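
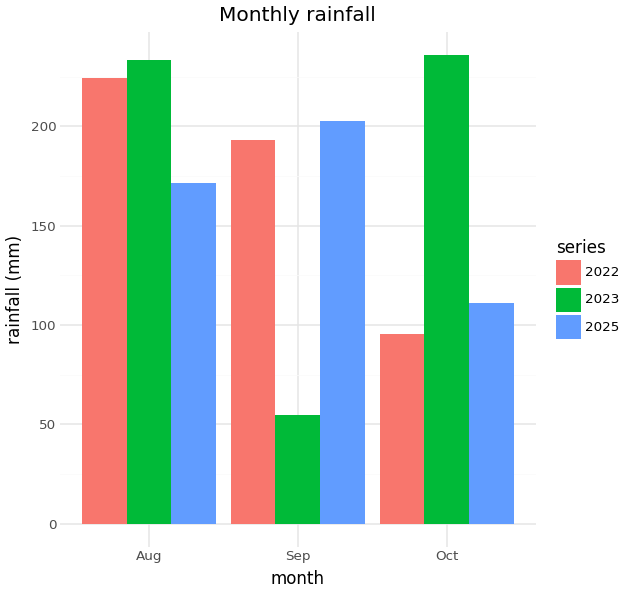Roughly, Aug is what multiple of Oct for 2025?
Aug ≈ 180, Oct ≈ 120; 180/120 ≈ 1.5.

≈ 1.5×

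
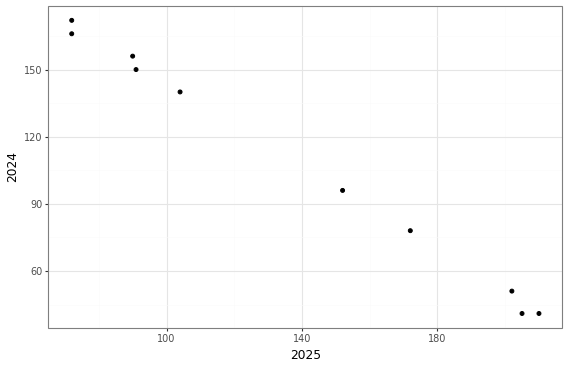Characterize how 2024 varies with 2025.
negative, strong

Points are negatively correlated; strong (|r| ≈ 1.0).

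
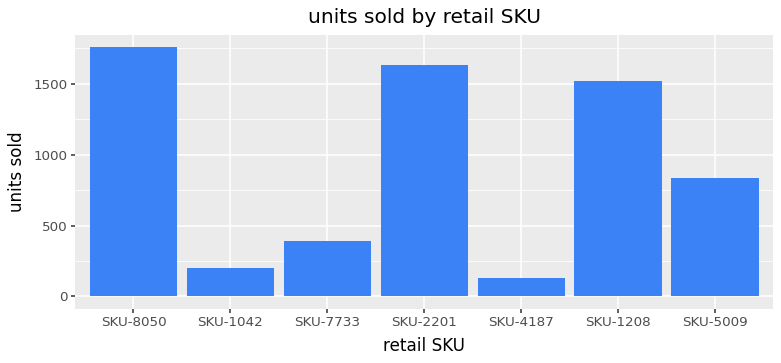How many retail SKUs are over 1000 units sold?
Above 1000: SKU-8050, SKU-2201, SKU-1208.

3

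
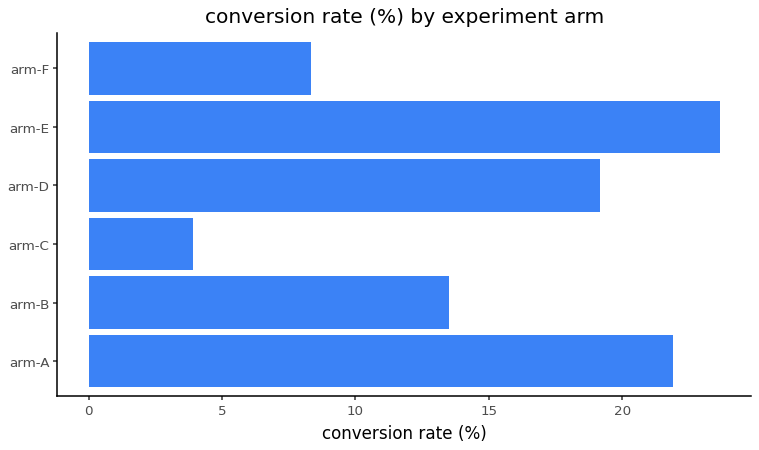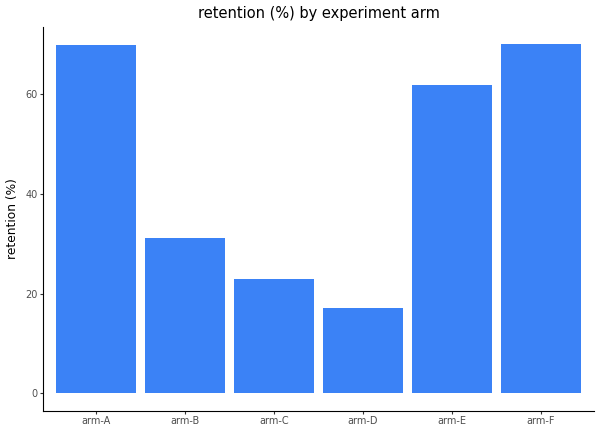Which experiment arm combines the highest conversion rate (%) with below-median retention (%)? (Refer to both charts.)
Chart 2 median retention (%) ≈ 50; below-median experiment arms: arm-B, arm-C, arm-D. Among those, arm-D has the highest conversion rate (%) (≈ 20).

arm-D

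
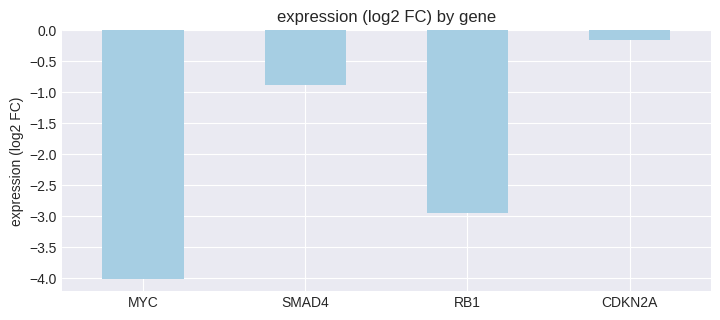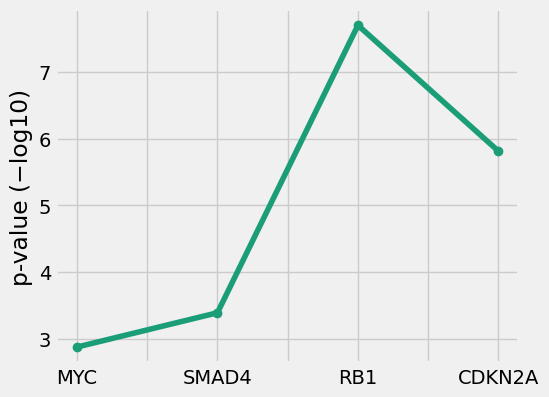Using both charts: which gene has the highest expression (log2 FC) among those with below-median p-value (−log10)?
SMAD4

Chart 2 median p-value (−log10) ≈ 5; below-median genes: MYC, SMAD4. Among those, SMAD4 has the highest expression (log2 FC) (≈ -1).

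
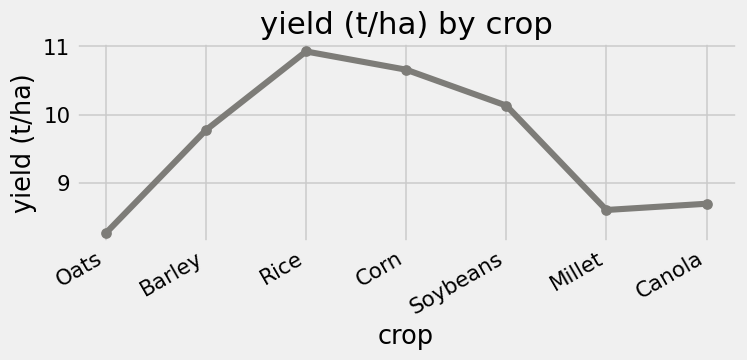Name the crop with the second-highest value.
Corn

Top 3: Rice ≈ 11.0, Corn ≈ 10.5, Soybeans ≈ 10.0.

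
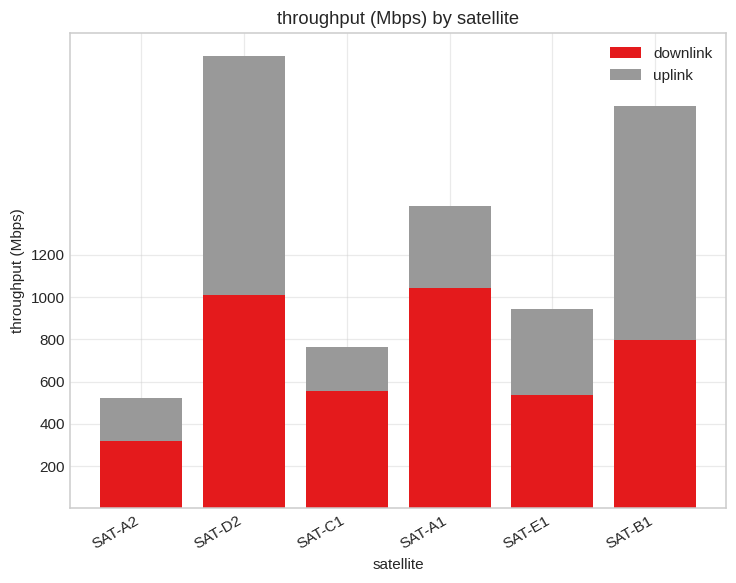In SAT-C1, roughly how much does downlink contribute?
≈ 600

downlink top ≈ 600, bottom ≈ 0; segment ≈ 600.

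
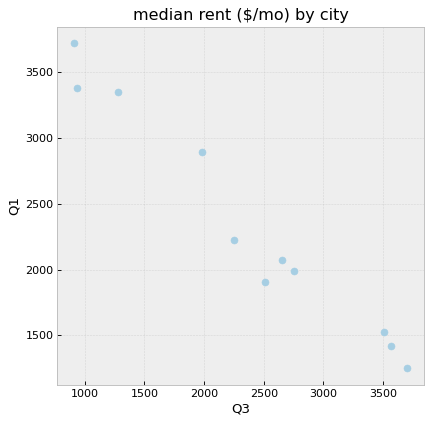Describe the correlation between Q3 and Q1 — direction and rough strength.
Points are negatively correlated; strong (|r| ≈ 1.0).

negative, strong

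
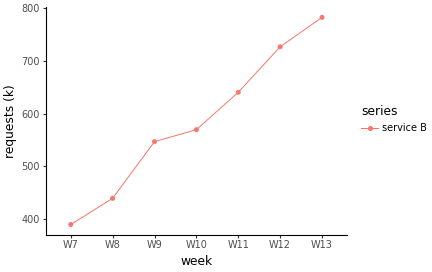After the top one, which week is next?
Top 3: W13 ≈ 800, W12 ≈ 750, W11 ≈ 650.

W12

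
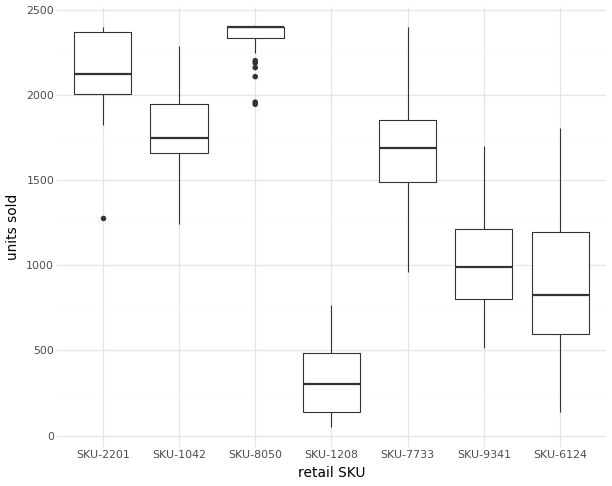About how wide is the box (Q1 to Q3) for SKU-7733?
≈ 400

Q3 ≈ 1800, Q1 ≈ 1400; IQR ≈ 400.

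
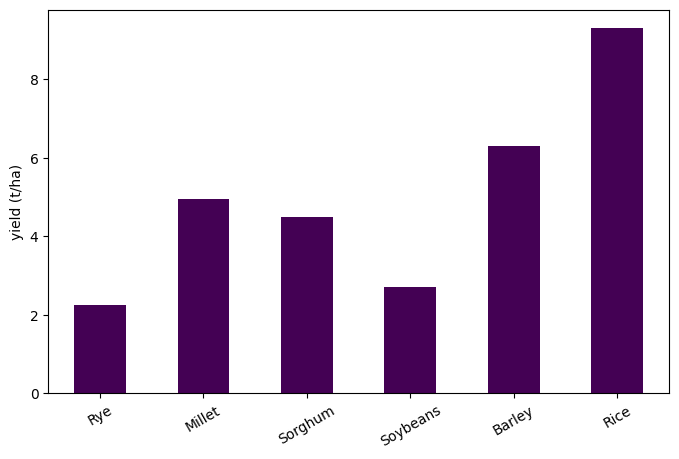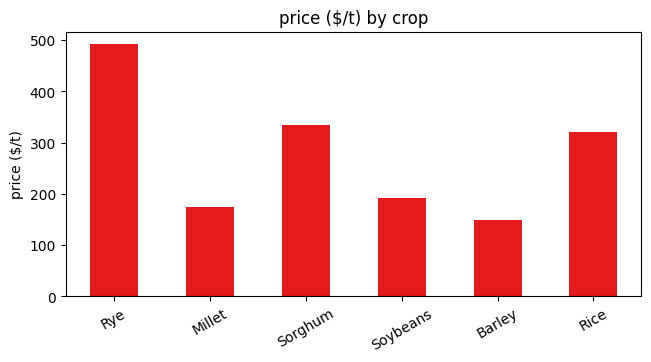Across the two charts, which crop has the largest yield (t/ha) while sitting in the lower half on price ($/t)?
Barley

Chart 2 median price ($/t) ≈ 250; below-median crops: Millet, Soybeans, Barley. Among those, Barley has the highest yield (t/ha) (≈ 6).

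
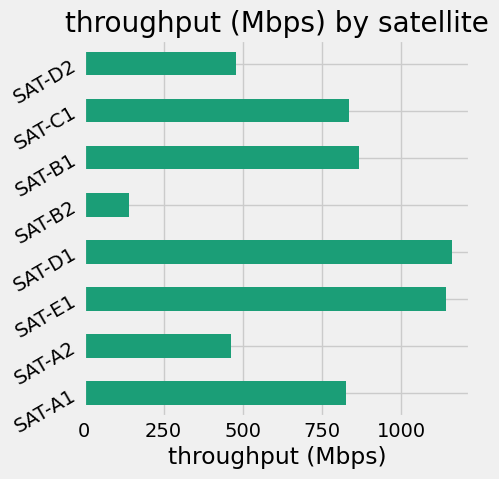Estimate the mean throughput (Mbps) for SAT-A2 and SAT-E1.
≈ 800

(500 + 1100) / 2 ≈ 800.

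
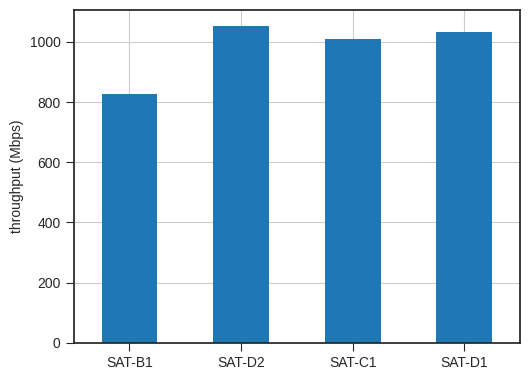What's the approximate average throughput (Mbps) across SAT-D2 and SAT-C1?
(1100 + 1000) / 2 ≈ 1050.

≈ 1050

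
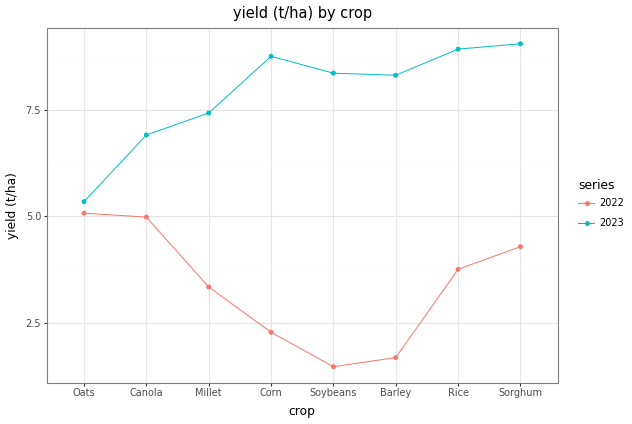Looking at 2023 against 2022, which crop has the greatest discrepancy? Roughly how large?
Soybeans, ≈ 7 t/ha

Soybeans: 2023 ≈ 8, 2022 ≈ 1 → gap ≈ 7. Next-largest (Barley) is only ≈ 6.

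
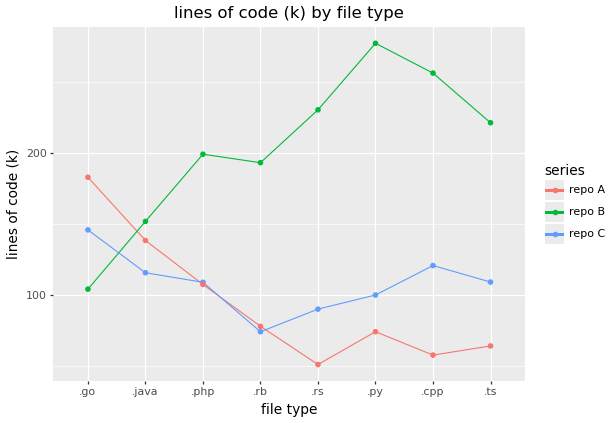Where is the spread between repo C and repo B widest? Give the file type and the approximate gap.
.py: repo C ≈ 100, repo B ≈ 280 → gap ≈ 180. Next-largest (.rs) is only ≈ 160.

.py, ≈ 180 k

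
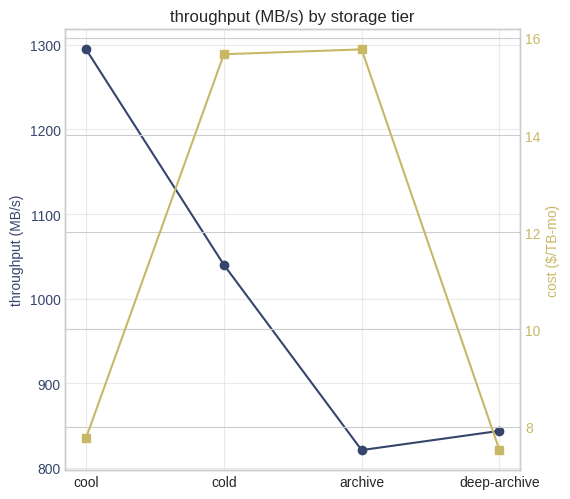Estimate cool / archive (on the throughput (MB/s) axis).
≈ 1.62×

cool ≈ 1300, archive ≈ 800; 1300/800 ≈ 1.62.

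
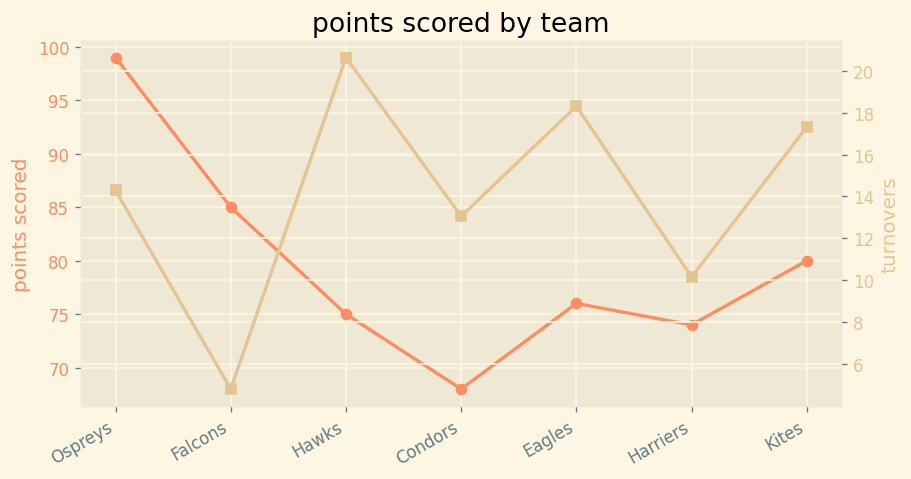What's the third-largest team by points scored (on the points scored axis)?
Kites

Top 4 (on the points scored axis): Ospreys ≈ 100, Falcons ≈ 85, Kites ≈ 80, Eagles ≈ 75.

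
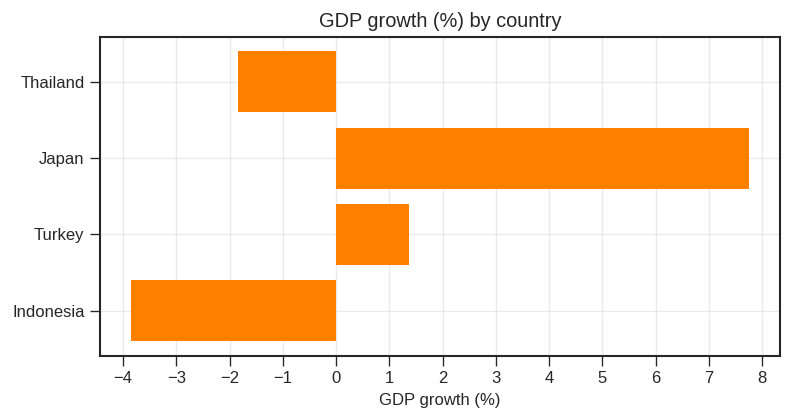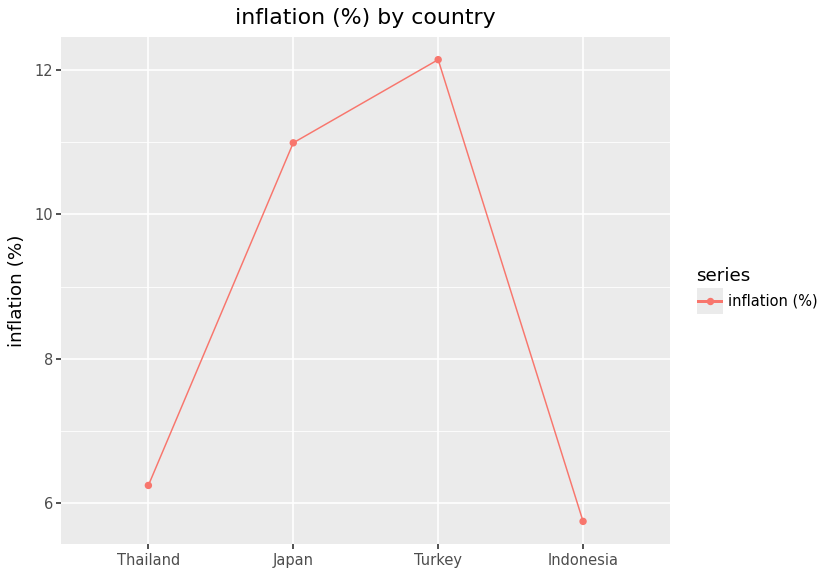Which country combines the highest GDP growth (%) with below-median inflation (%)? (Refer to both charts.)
Thailand

Chart 2 median inflation (%) ≈ 8; below-median countries: Thailand, Indonesia. Among those, Thailand has the highest GDP growth (%) (≈ -2).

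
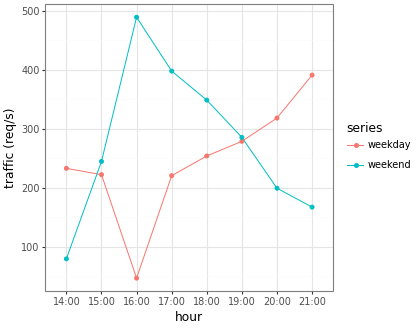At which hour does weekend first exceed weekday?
15:00

14:00: weekend ≈ 100 vs weekday ≈ 250 (not yet); 15:00: weekend ≈ 250 vs weekday ≈ 200 (first crossover).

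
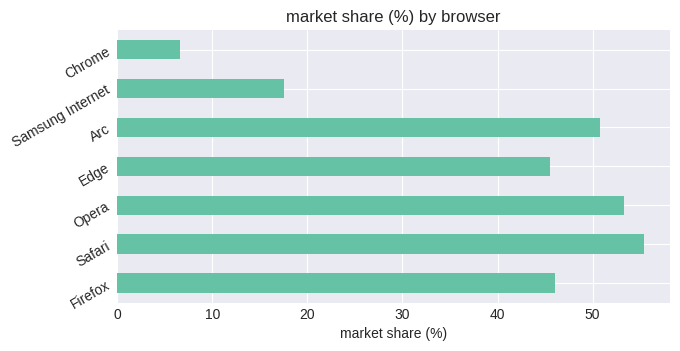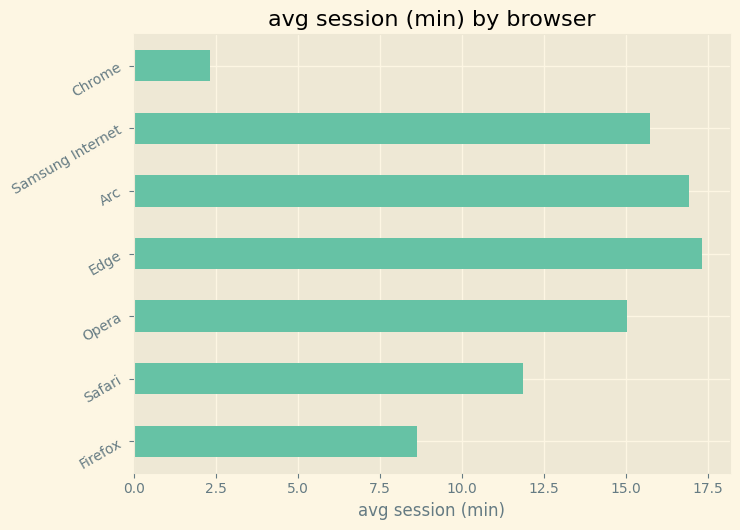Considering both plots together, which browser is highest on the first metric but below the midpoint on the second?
Chart 2 median avg session (min) ≈ 16; below-median browsers: Firefox, Safari, Chrome. Among those, Safari has the highest market share (%) (≈ 60).

Safari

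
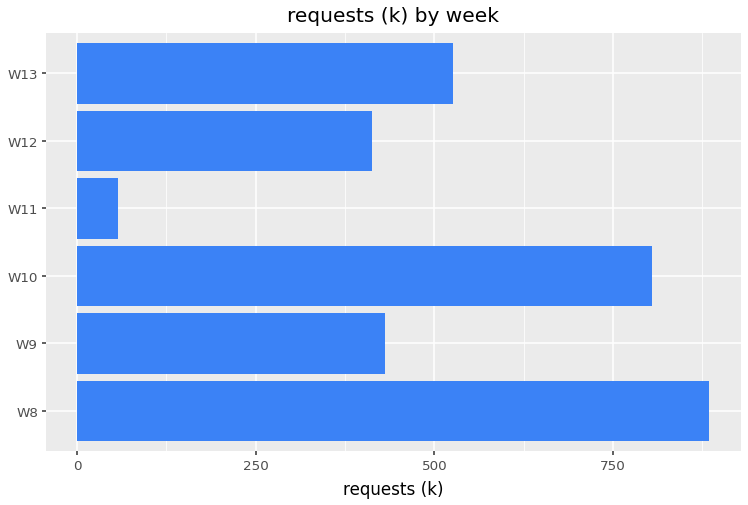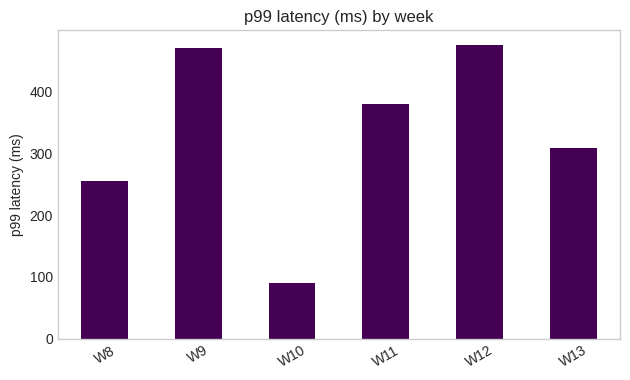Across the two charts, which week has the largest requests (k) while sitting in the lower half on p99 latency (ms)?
Chart 2 median p99 latency (ms) ≈ 350; below-median weeks: W8, W10, W13. Among those, W8 has the highest requests (k) (≈ 900).

W8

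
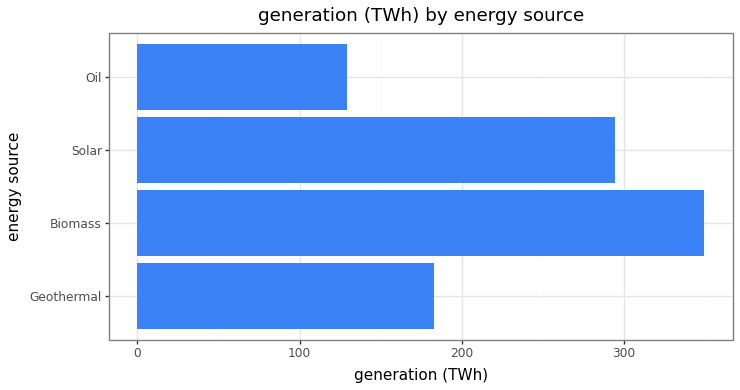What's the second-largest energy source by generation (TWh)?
Top 3: Biomass ≈ 350, Solar ≈ 300, Geothermal ≈ 200.

Solar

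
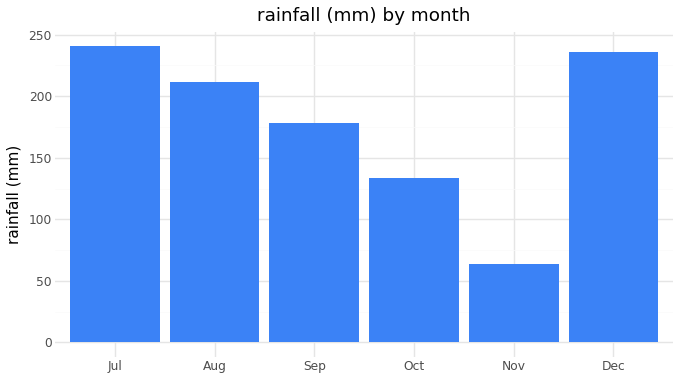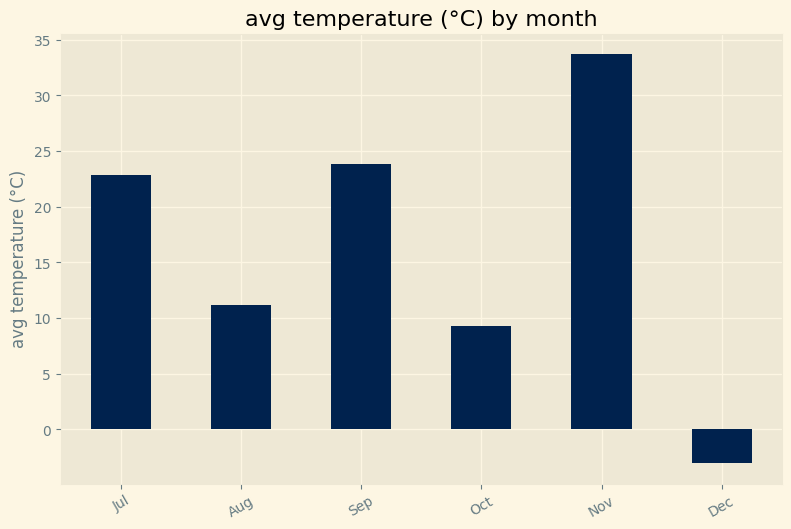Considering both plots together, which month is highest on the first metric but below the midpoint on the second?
Dec

Chart 2 median avg temperature (°C) ≈ 15; below-median months: Aug, Oct, Dec. Among those, Dec has the highest rainfall (mm) (≈ 225).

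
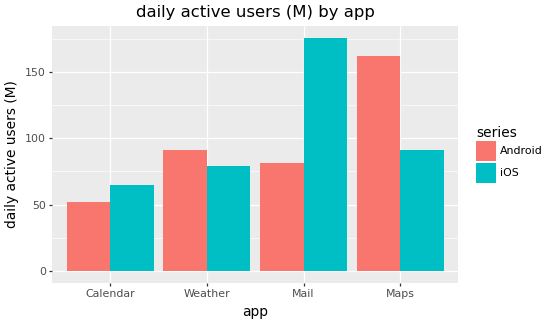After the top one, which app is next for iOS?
Top 3 for iOS: Mail ≈ 180, Maps ≈ 100, Weather ≈ 80.

Maps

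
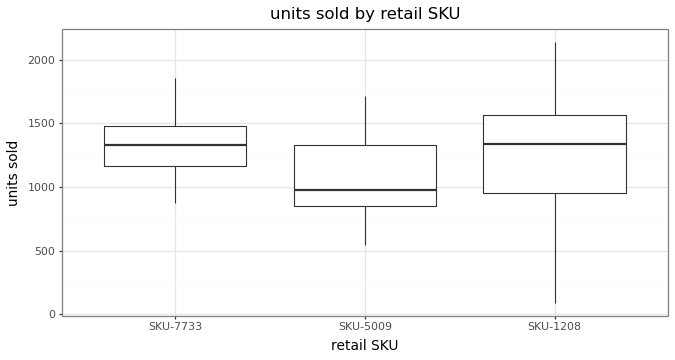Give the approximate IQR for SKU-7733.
Q3 ≈ 1500, Q1 ≈ 1150; IQR ≈ 350.

≈ 350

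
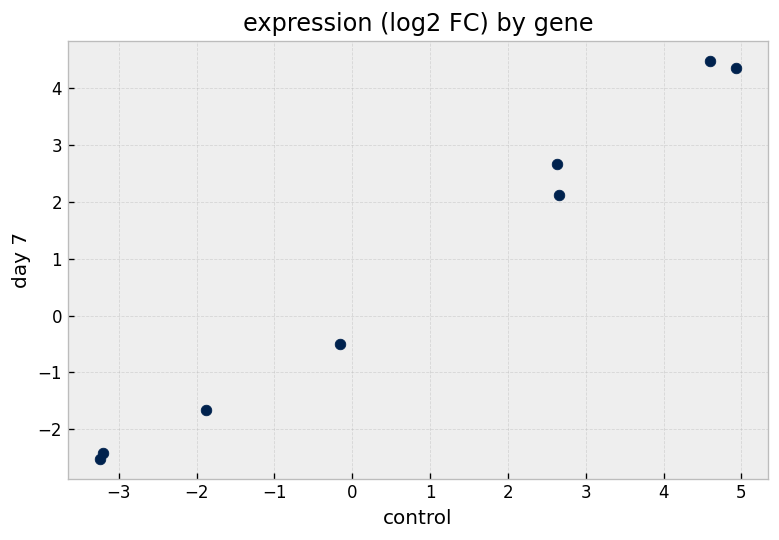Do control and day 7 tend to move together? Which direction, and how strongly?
positive, strong

Points are positively correlated; strong (|r| ≈ 1.0).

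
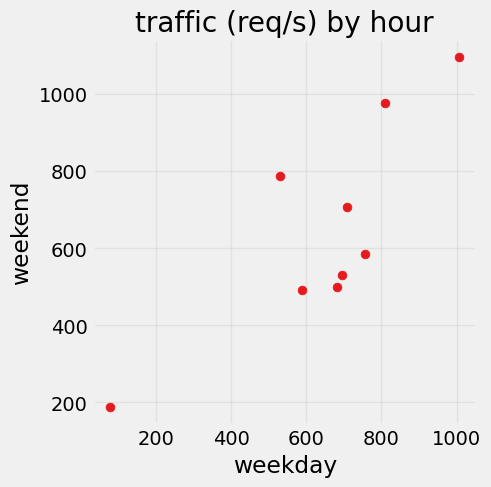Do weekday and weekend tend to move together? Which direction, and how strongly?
Points are positively correlated; strong (|r| ≈ 0.8).

positive, strong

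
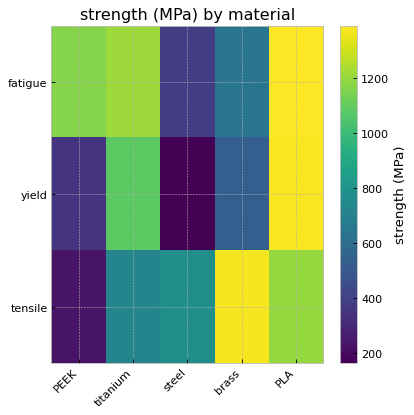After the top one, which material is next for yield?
Top 3 for yield: PLA ≈ 1400, titanium ≈ 1000, brass ≈ 600.

titanium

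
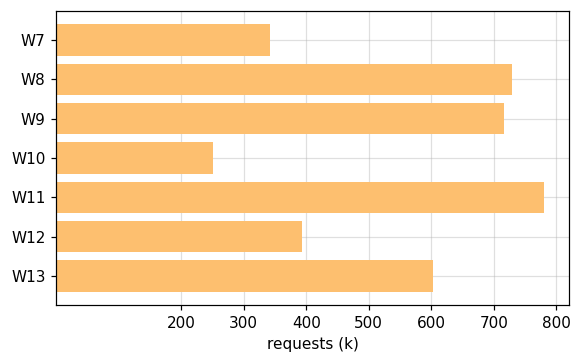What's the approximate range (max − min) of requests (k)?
≈ 500

Max W11 ≈ 800, min W10 ≈ 300; range ≈ 500.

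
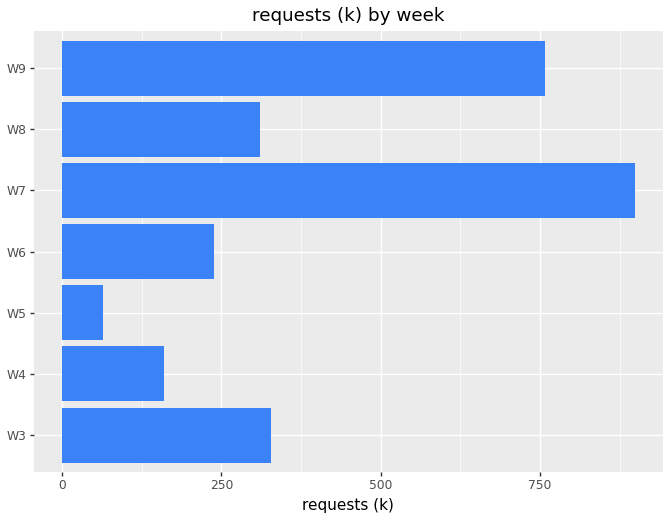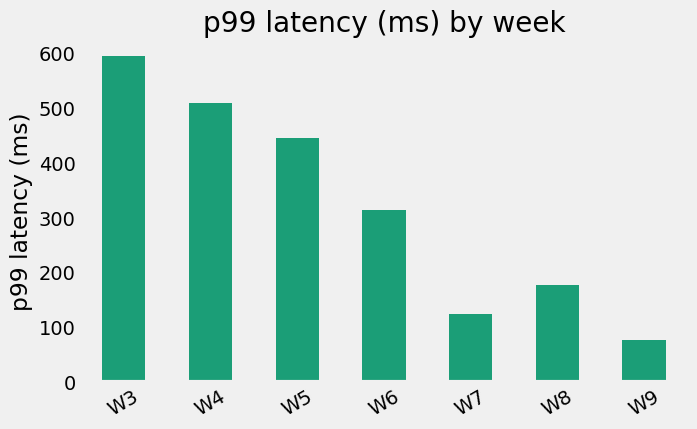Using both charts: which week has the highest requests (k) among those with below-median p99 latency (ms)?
Chart 2 median p99 latency (ms) ≈ 300; below-median weeks: W7, W8, W9. Among those, W7 has the highest requests (k) (≈ 900).

W7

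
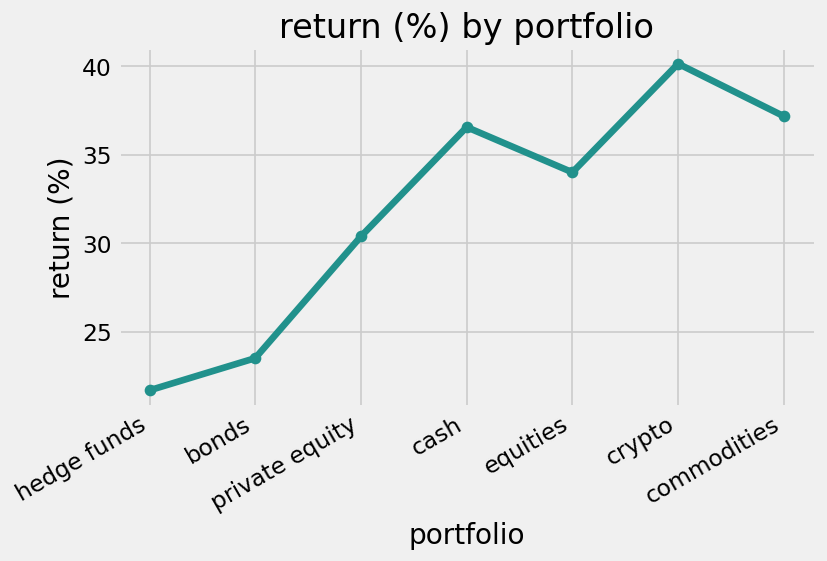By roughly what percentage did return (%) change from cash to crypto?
≈ +11.1%

cash ≈ 36, crypto ≈ 40; (40 − 36) / 36 ≈ +11.1%.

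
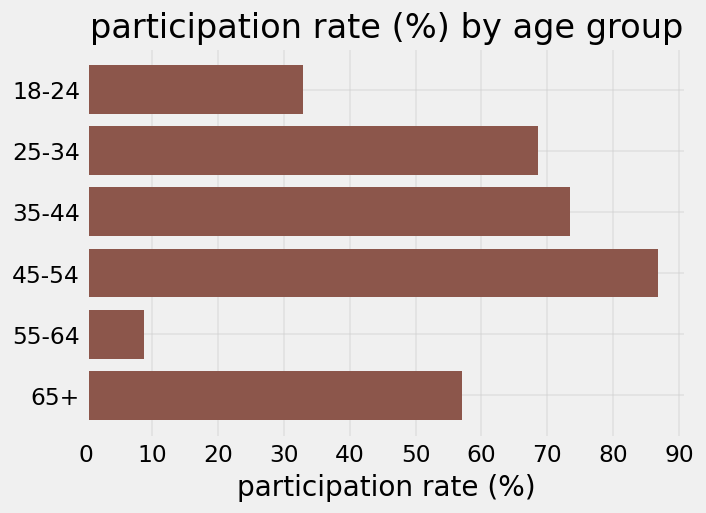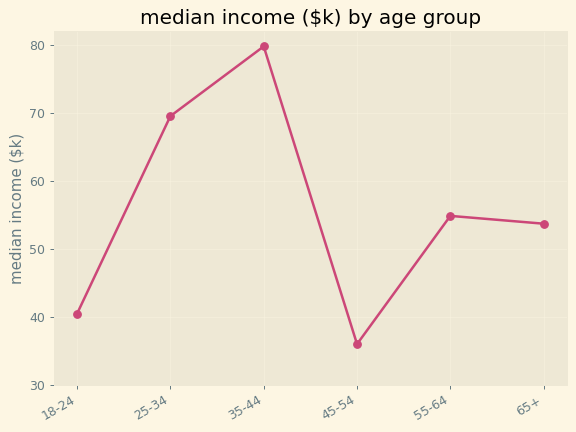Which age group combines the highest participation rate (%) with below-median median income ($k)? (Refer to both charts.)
45-54

Chart 2 median median income ($k) ≈ 50; below-median age groups: 18-24, 45-54, 65+. Among those, 45-54 has the highest participation rate (%) (≈ 90).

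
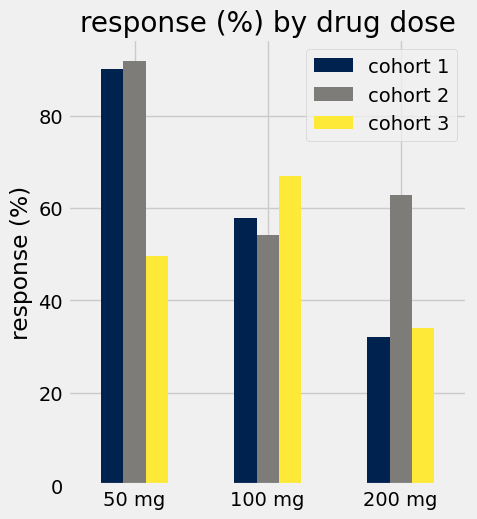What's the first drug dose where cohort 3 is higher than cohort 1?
100 mg

50 mg: cohort 3 ≈ 50 vs cohort 1 ≈ 90 (not yet); 100 mg: cohort 3 ≈ 70 vs cohort 1 ≈ 60 (first crossover).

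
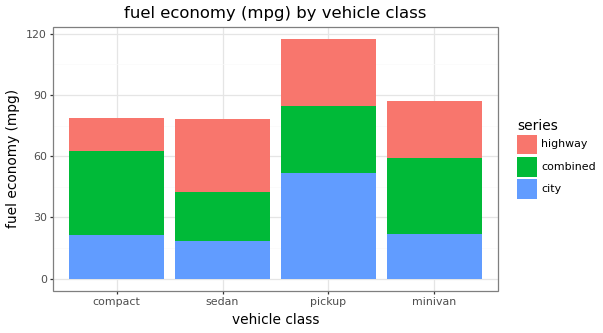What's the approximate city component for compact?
city top ≈ 20, bottom ≈ 0; segment ≈ 20.

≈ 20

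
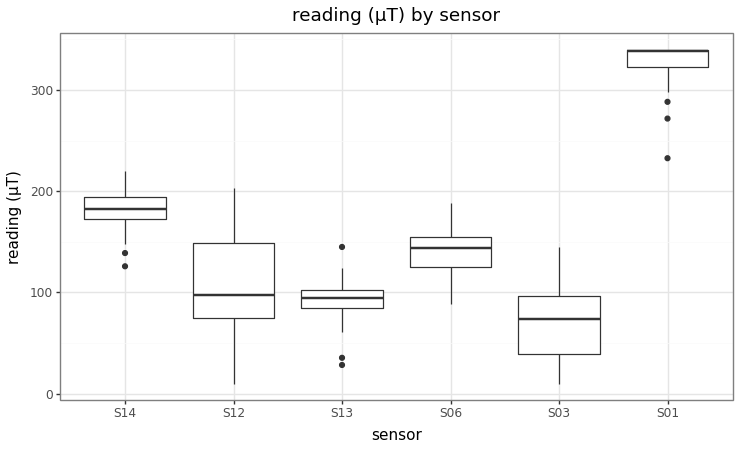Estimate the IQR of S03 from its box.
≈ 50

Q3 ≈ 100, Q1 ≈ 50; IQR ≈ 50.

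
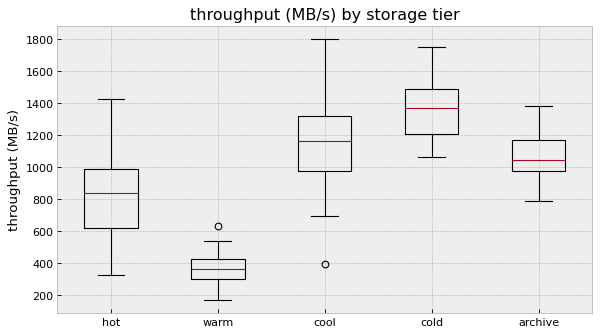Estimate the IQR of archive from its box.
≈ 200

Q3 ≈ 1200, Q1 ≈ 1000; IQR ≈ 200.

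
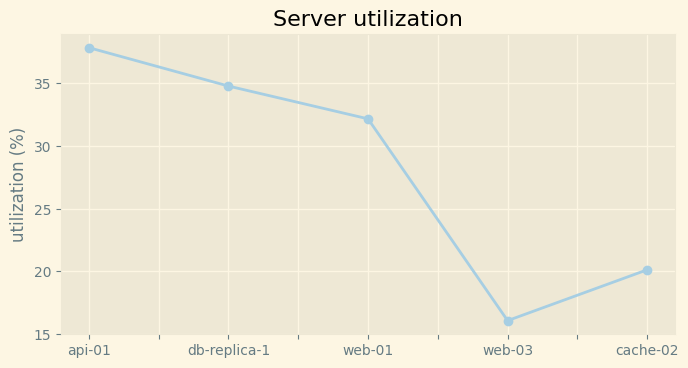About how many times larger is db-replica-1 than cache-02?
≈ 1.7×

db-replica-1 ≈ 34, cache-02 ≈ 20; 34/20 ≈ 1.7.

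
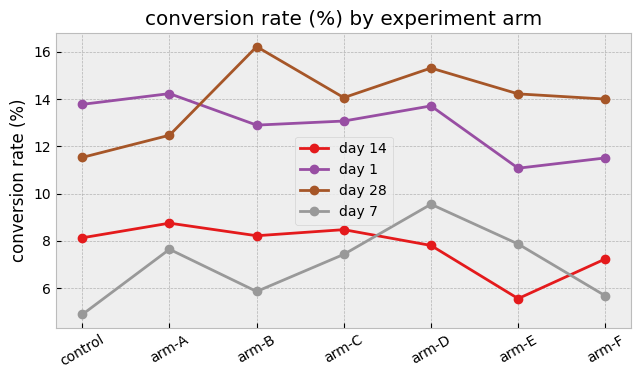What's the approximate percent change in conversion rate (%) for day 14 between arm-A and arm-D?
arm-A ≈ 9, arm-D ≈ 8; (8 − 9) / 9 ≈ -11.1%.

≈ -11.1%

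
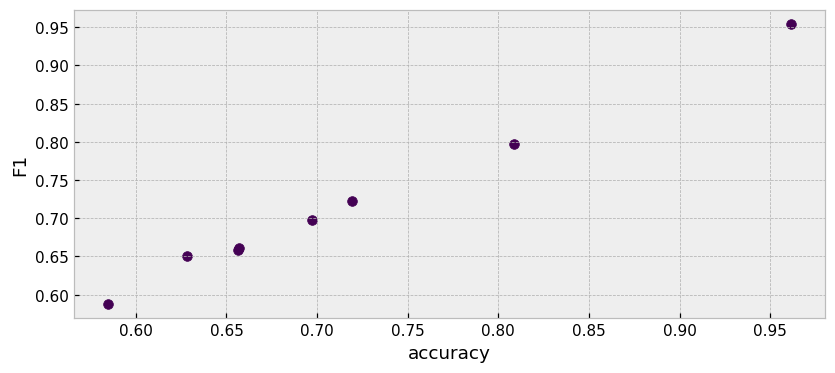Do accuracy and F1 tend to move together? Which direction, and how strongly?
Points are positively correlated; strong (|r| ≈ 1.0).

positive, strong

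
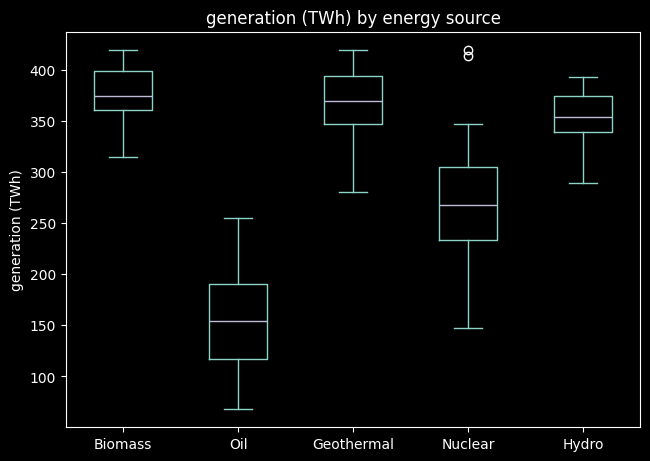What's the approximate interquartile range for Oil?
Q3 ≈ 200, Q1 ≈ 120; IQR ≈ 80.

≈ 80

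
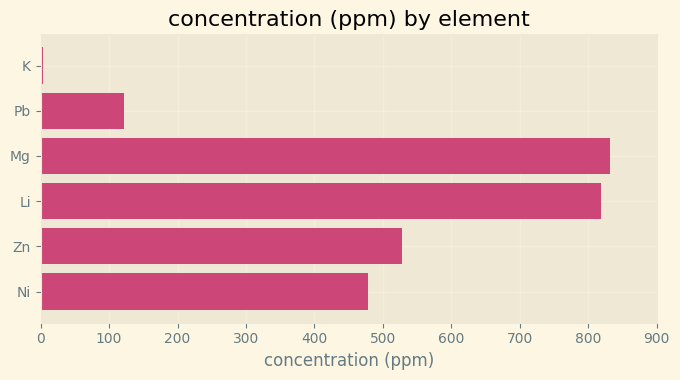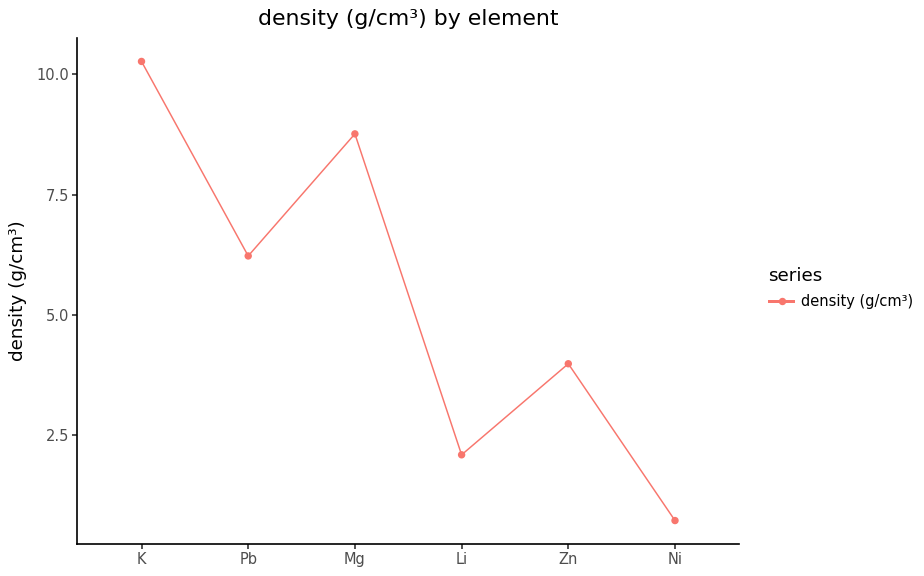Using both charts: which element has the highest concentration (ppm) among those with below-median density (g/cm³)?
Chart 2 median density (g/cm³) ≈ 5; below-median elements: Li, Zn, Ni. Among those, Li has the highest concentration (ppm) (≈ 800).

Li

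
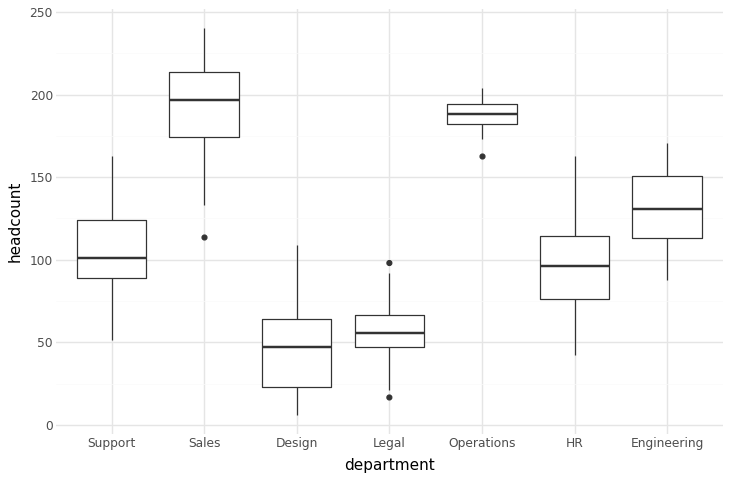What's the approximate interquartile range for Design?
Q3 ≈ 60, Q1 ≈ 20; IQR ≈ 40.

≈ 40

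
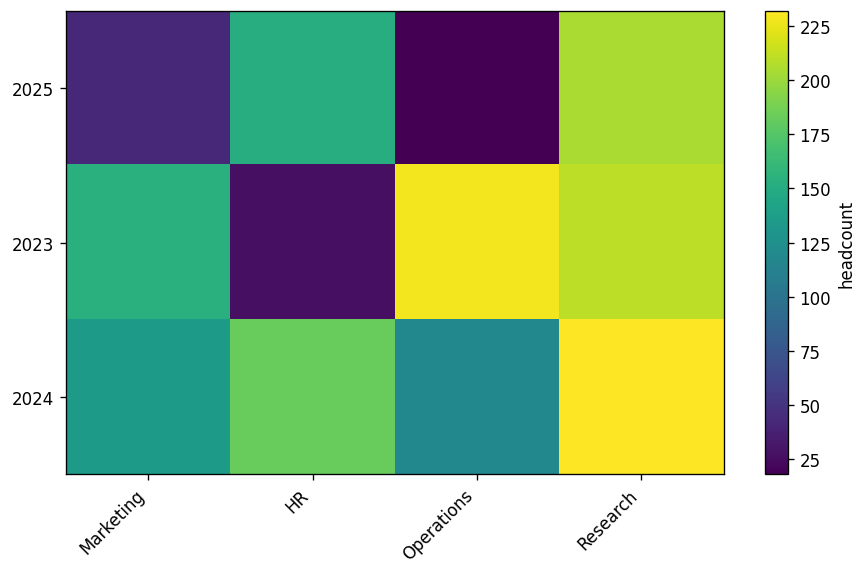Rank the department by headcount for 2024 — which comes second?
Top 3 for 2024: Research ≈ 240, HR ≈ 180, Marketing ≈ 140.

HR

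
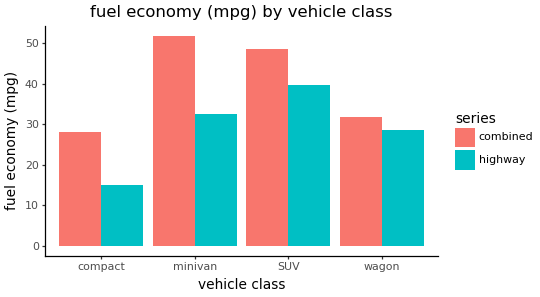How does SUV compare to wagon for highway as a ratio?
≈ 1.33×

SUV ≈ 40, wagon ≈ 30; 40/30 ≈ 1.33.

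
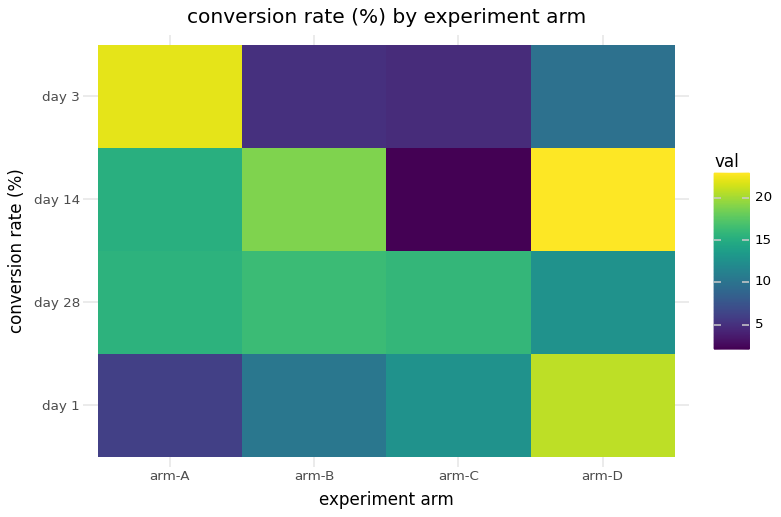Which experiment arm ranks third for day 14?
Top 4 for day 14: arm-D ≈ 24, arm-B ≈ 18, arm-A ≈ 16, arm-C ≈ 2.

arm-A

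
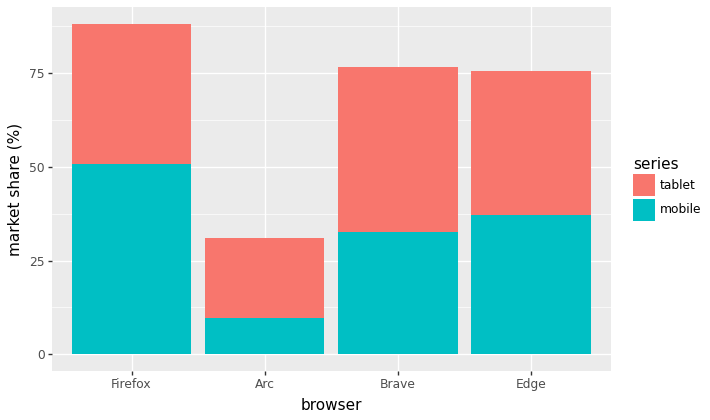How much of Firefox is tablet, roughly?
≈ 40

tablet top ≈ 90, bottom ≈ 50; segment ≈ 40.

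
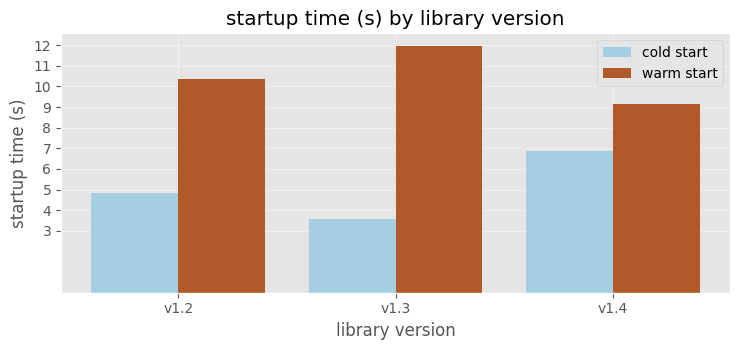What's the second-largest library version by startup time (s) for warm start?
Top 3 for warm start: v1.3 ≈ 12, v1.2 ≈ 10, v1.4 ≈ 9.

v1.2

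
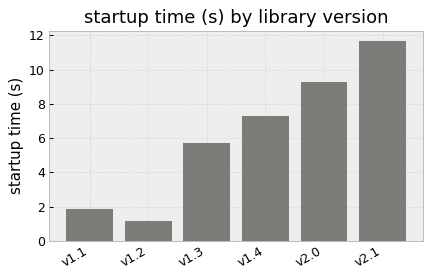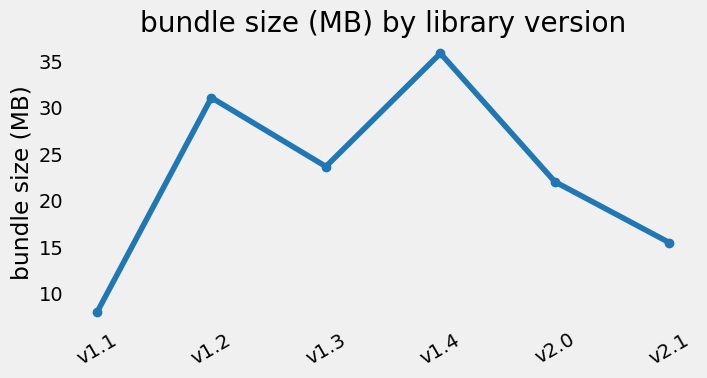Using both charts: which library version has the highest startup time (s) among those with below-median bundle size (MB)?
v2.1

Chart 2 median bundle size (MB) ≈ 25; below-median library versions: v1.1, v2.0, v2.1. Among those, v2.1 has the highest startup time (s) (≈ 12).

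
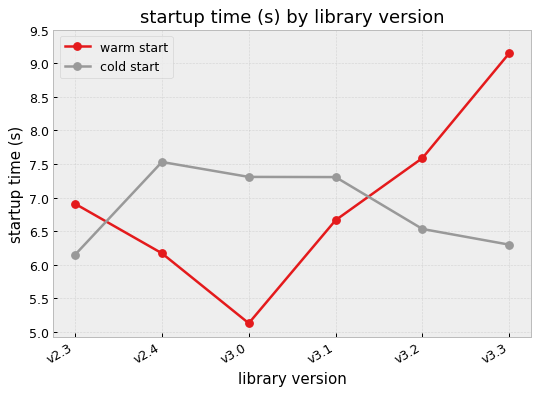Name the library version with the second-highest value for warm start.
Top 3 for warm start: v3.3 ≈ 9.0, v3.2 ≈ 7.5, v2.3 ≈ 7.0.

v3.2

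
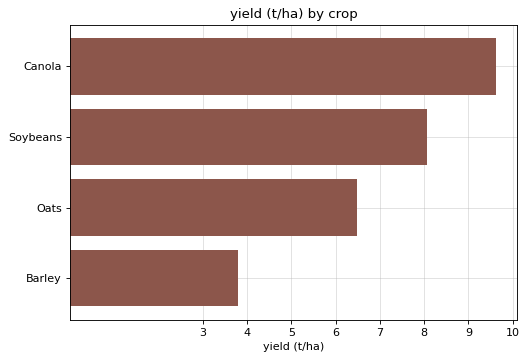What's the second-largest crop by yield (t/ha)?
Top 3: Canola ≈ 10, Soybeans ≈ 8, Oats ≈ 6.

Soybeans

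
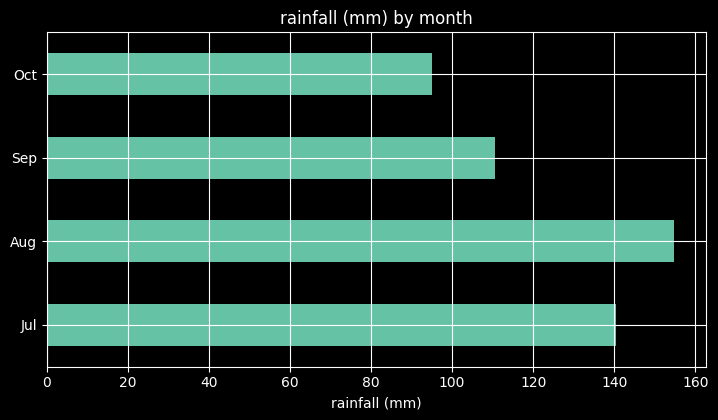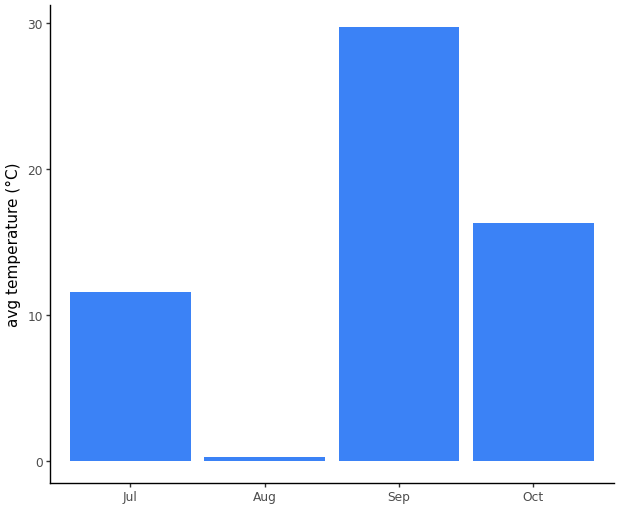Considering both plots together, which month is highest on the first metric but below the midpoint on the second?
Aug

Chart 2 median avg temperature (°C) ≈ 15; below-median months: Jul, Aug. Among those, Aug has the highest rainfall (mm) (≈ 160).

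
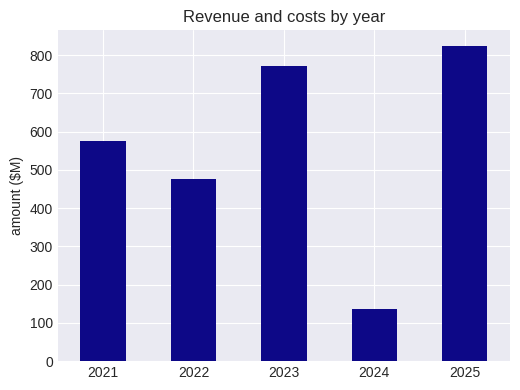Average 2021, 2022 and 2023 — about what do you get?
≈ 633

(600 + 500 + 800) / 3 ≈ 633.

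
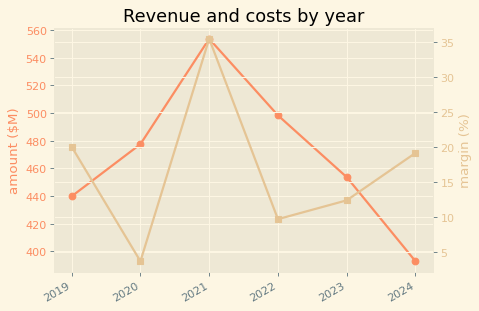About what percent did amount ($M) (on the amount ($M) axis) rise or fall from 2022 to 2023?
≈ -8%

2022 ≈ 500, 2023 ≈ 460; (460 − 500) / 500 ≈ -8%.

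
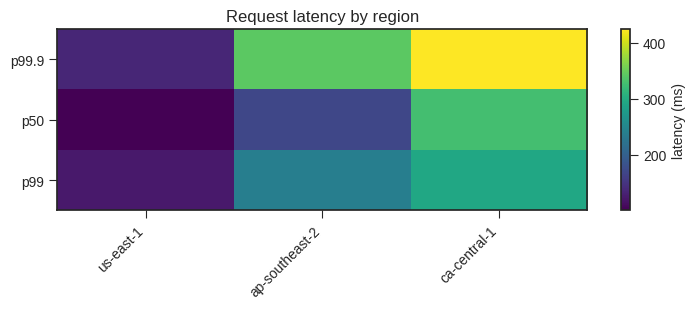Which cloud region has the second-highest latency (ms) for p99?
Top 3 for p99: ca-central-1 ≈ 300, ap-southeast-2 ≈ 250, us-east-1 ≈ 100.

ap-southeast-2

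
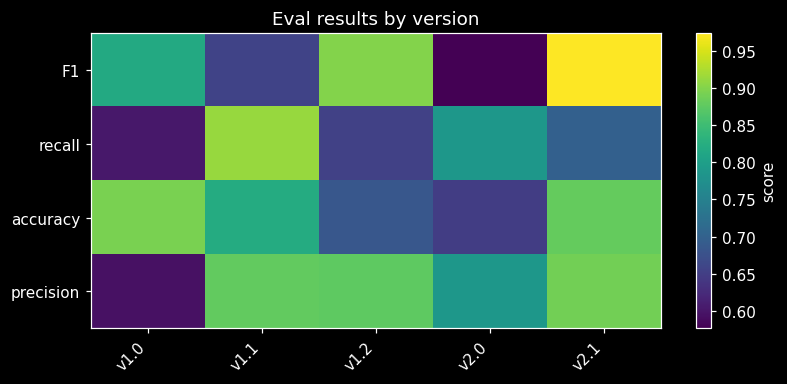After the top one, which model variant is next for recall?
v2.0

Top 3 for recall: v1.1 ≈ 0.90, v2.0 ≈ 0.80, v2.1 ≈ 0.70.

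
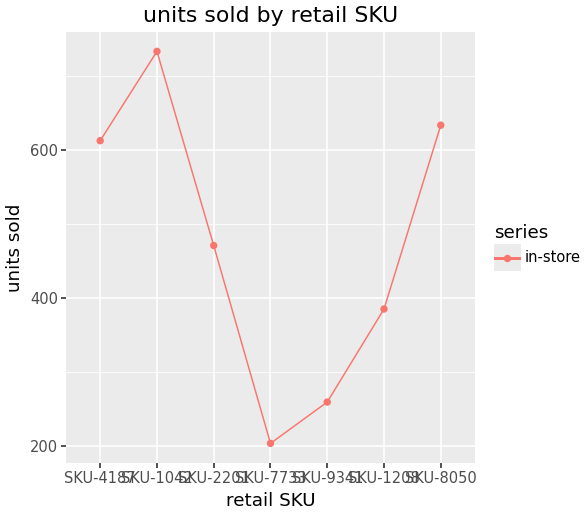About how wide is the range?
Max SKU-1042 ≈ 750, min SKU-7733 ≈ 200; range ≈ 550.

≈ 550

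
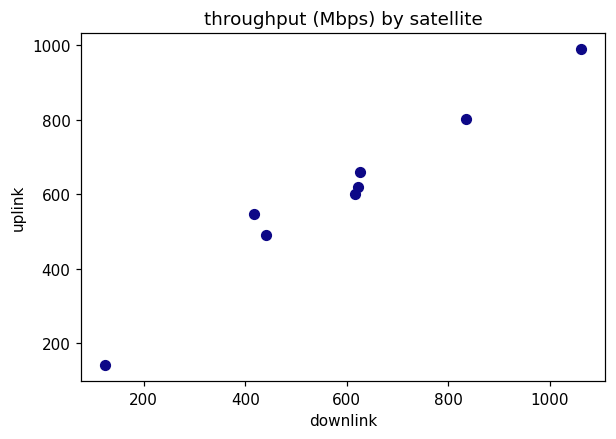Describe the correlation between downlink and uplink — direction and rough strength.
Points are positively correlated; strong (|r| ≈ 1.0).

positive, strong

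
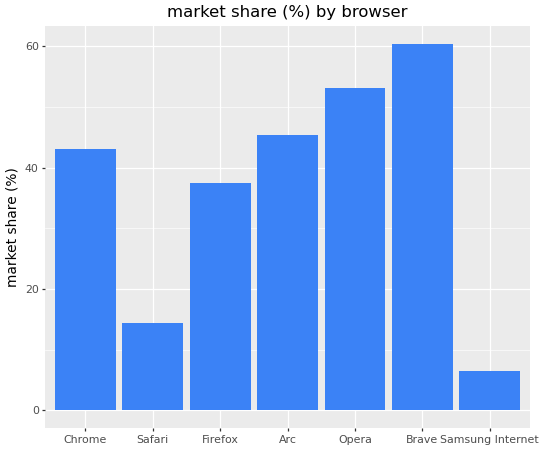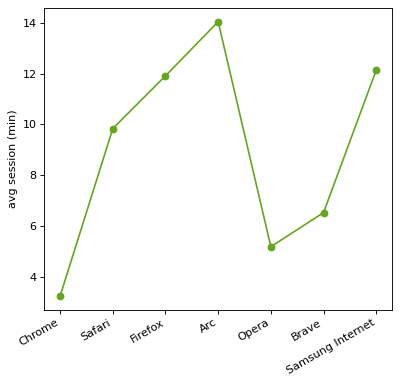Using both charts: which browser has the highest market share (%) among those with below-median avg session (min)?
Brave

Chart 2 median avg session (min) ≈ 10; below-median browsers: Chrome, Opera, Brave. Among those, Brave has the highest market share (%) (≈ 60).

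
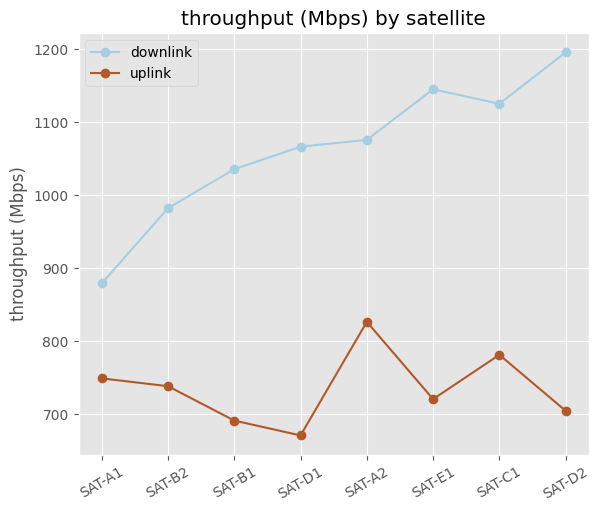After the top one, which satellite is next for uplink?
SAT-C1

Top 3 for uplink: SAT-A2 ≈ 850, SAT-C1 ≈ 800, SAT-A1 ≈ 750.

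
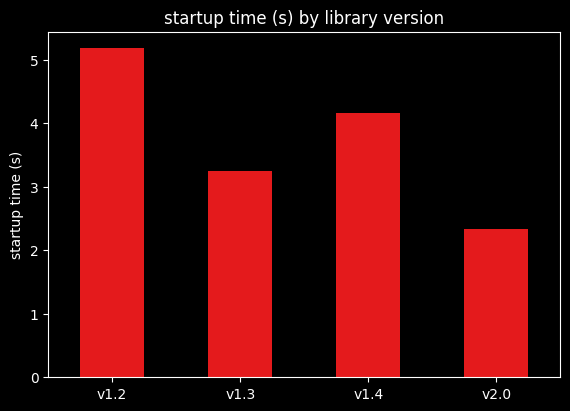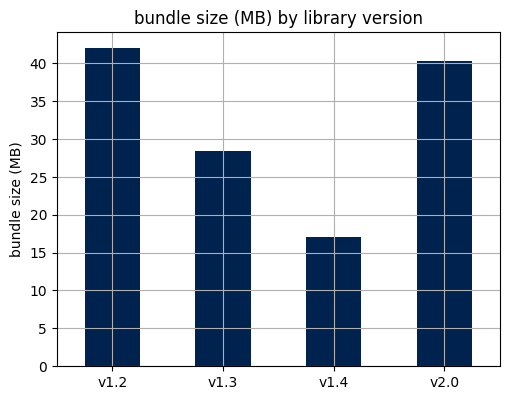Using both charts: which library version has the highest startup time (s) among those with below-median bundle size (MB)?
Chart 2 median bundle size (MB) ≈ 35; below-median library versions: v1.3, v1.4. Among those, v1.4 has the highest startup time (s) (≈ 4).

v1.4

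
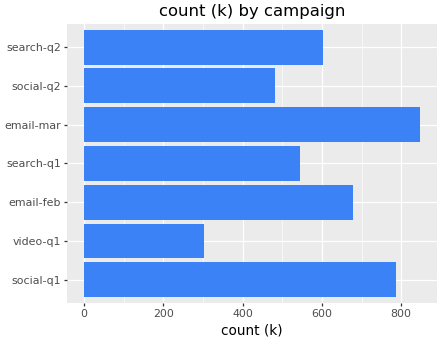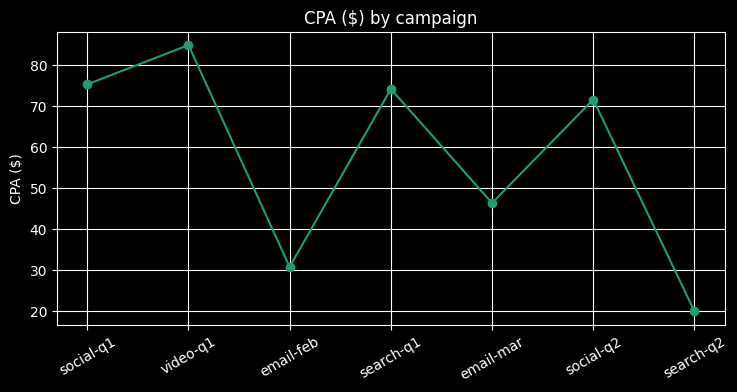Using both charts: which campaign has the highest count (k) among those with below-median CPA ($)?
Chart 2 median CPA ($) ≈ 70; below-median campaigns: email-feb, email-mar, search-q2. Among those, email-mar has the highest count (k) (≈ 800).

email-mar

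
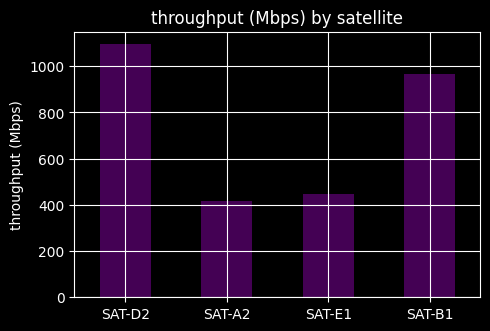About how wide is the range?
Max SAT-D2 ≈ 1100, min SAT-A2 ≈ 400; range ≈ 700.

≈ 700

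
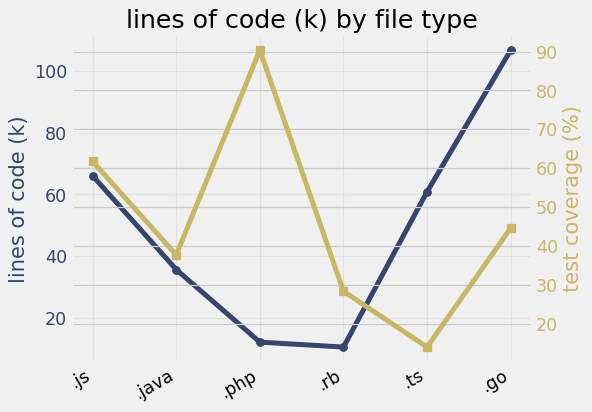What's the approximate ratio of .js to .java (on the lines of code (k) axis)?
.js ≈ 70, .java ≈ 40; 70/40 ≈ 1.75.

≈ 1.75×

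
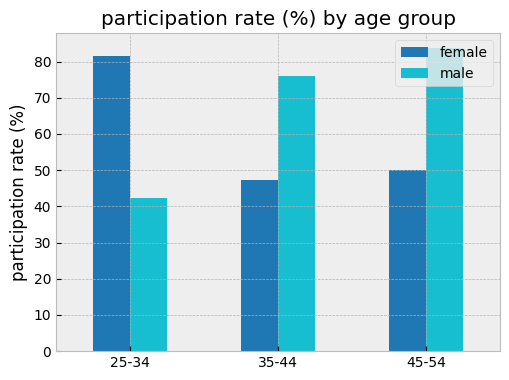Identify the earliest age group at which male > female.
35-44

25-34: male ≈ 40 vs female ≈ 80 (not yet); 35-44: male ≈ 80 vs female ≈ 50 (first crossover).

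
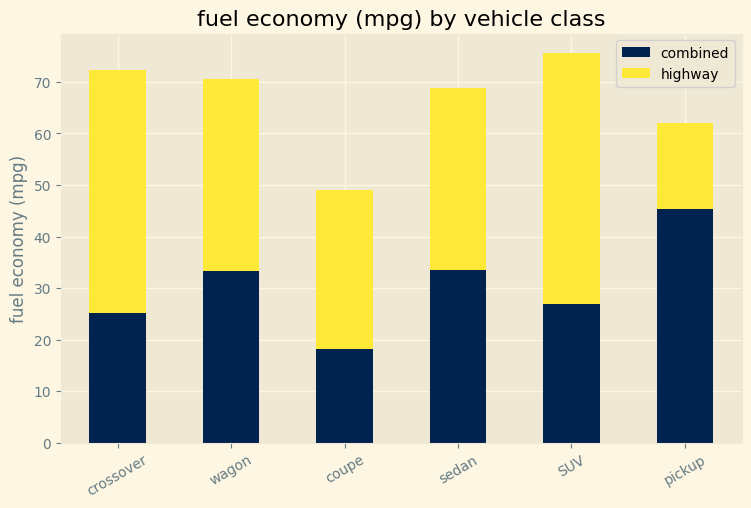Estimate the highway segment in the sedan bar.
≈ 40

highway top ≈ 70, bottom ≈ 30; segment ≈ 40.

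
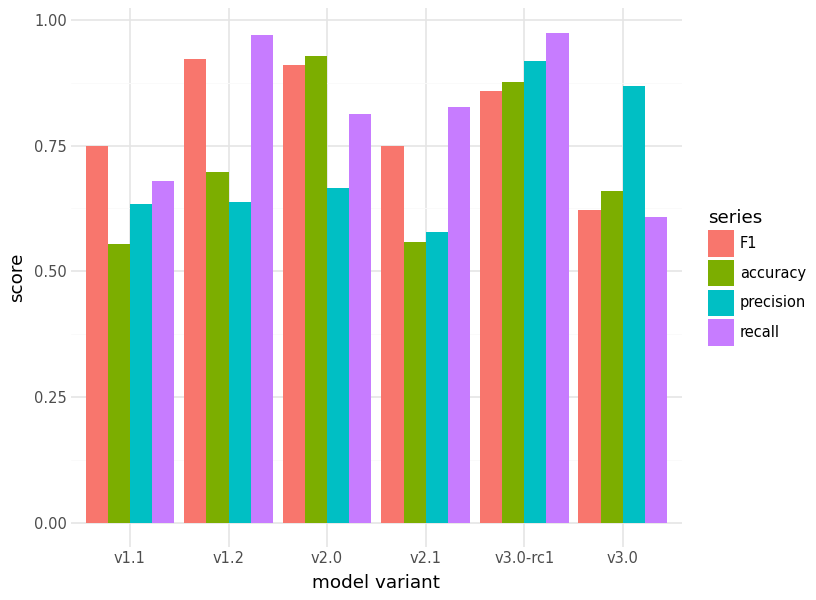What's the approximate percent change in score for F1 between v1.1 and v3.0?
≈ -14.3%

v1.1 ≈ 0.7, v3.0 ≈ 0.6; (0.6 − 0.7) / 0.7 ≈ -14.3%.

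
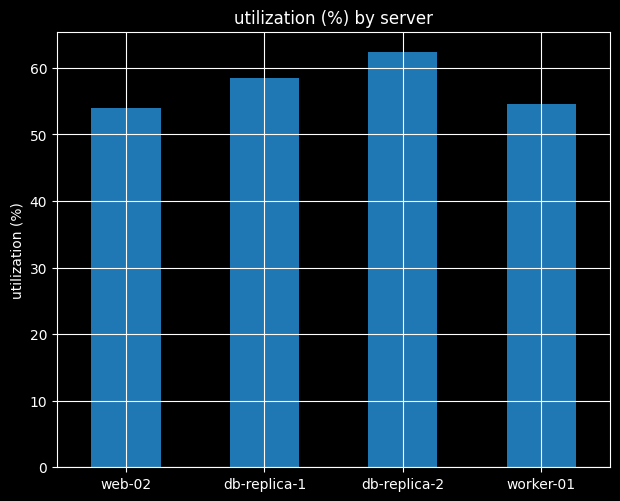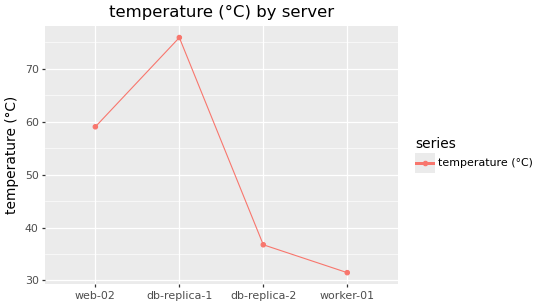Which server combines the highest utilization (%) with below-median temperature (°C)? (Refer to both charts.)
db-replica-2

Chart 2 median temperature (°C) ≈ 50; below-median servers: db-replica-2, worker-01. Among those, db-replica-2 has the highest utilization (%) (≈ 60).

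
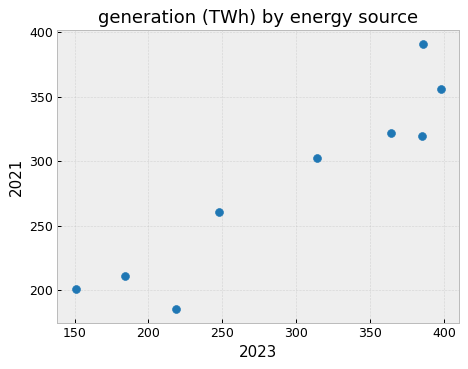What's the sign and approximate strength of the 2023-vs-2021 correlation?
Points are positively correlated; strong (|r| ≈ 0.9).

positive, strong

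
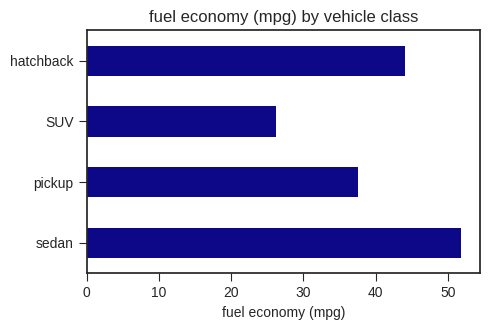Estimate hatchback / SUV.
hatchback ≈ 45, SUV ≈ 25; 45/25 ≈ 1.8.

≈ 1.8×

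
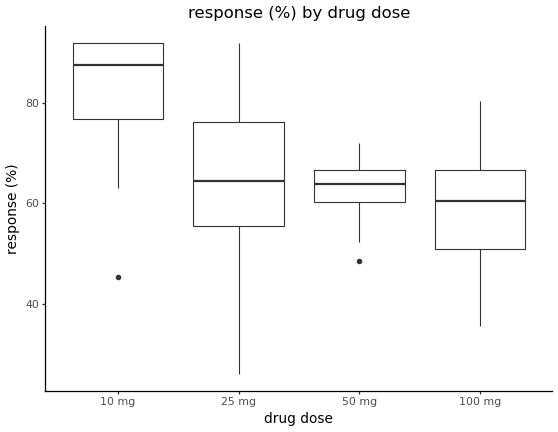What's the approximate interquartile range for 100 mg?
Q3 ≈ 65, Q1 ≈ 50; IQR ≈ 15.

≈ 15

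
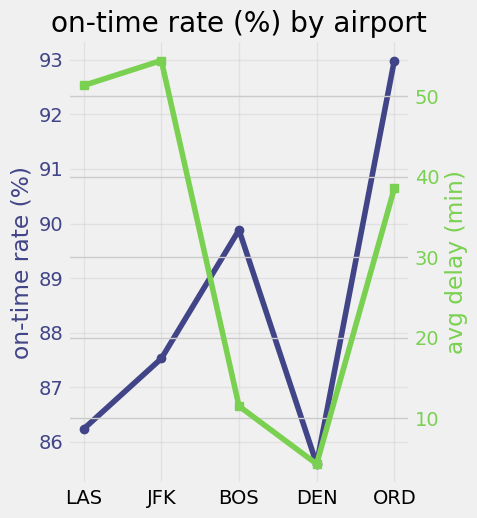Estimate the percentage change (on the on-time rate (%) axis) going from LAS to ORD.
LAS ≈ 86, ORD ≈ 93; (93 − 86) / 86 ≈ +8.1%.

≈ +8.1%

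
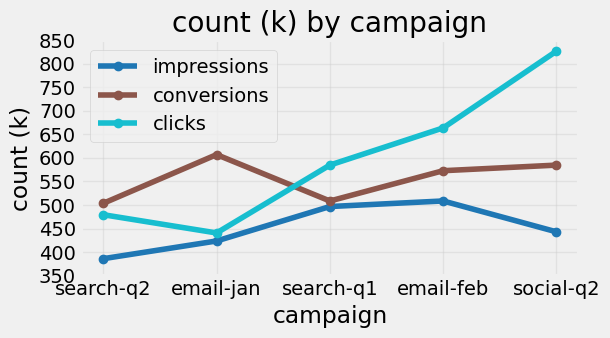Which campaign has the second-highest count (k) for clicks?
email-feb

Top 3 for clicks: social-q2 ≈ 850, email-feb ≈ 650, search-q1 ≈ 600.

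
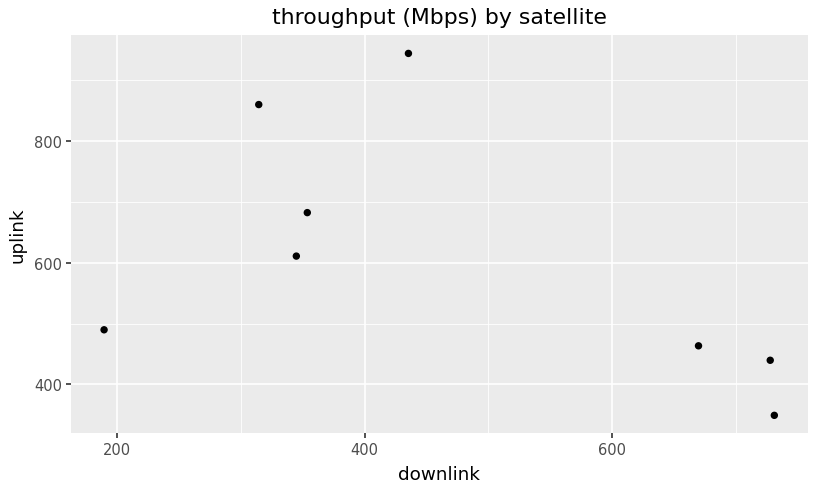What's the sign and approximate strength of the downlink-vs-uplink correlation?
Points are negatively correlated; moderate (|r| ≈ 0.5).

negative, moderate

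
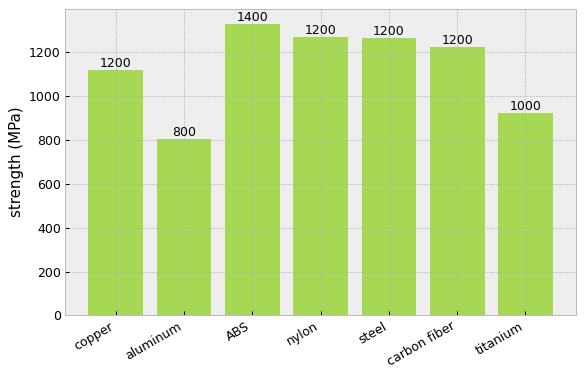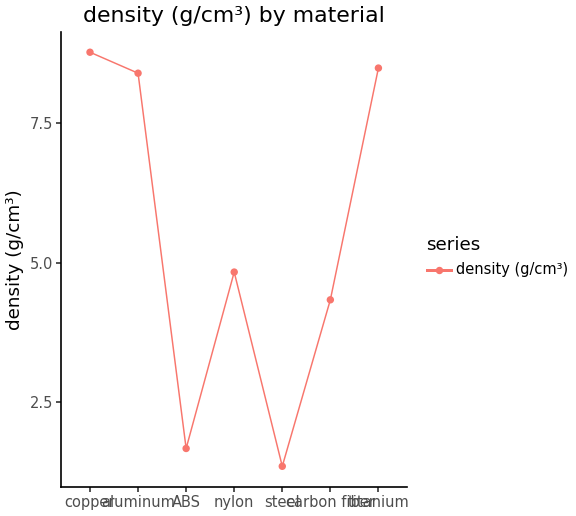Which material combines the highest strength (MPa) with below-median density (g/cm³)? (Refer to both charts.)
ABS

Chart 2 median density (g/cm³) ≈ 5; below-median materials: ABS, steel, carbon fiber. Among those, ABS has the highest strength (MPa) (≈ 1400).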